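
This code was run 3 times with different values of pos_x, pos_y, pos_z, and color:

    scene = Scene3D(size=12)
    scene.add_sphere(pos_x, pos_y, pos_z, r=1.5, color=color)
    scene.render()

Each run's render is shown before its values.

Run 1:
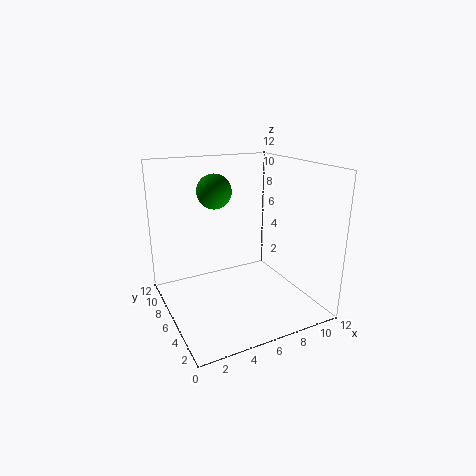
pos_x = 5, pos_y = 8.5, pos_z = 9.5, color = 'green'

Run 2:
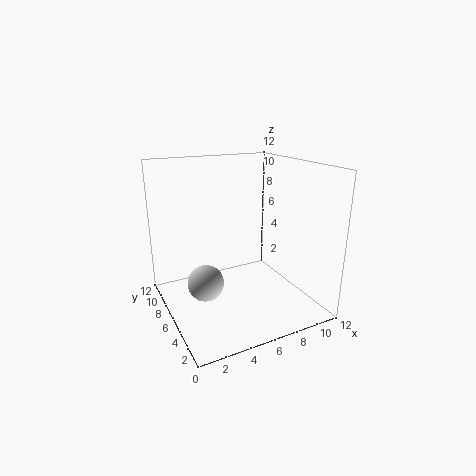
pos_x = 3, pos_y = 6, pos_z = 2.5, color = 'lightgray'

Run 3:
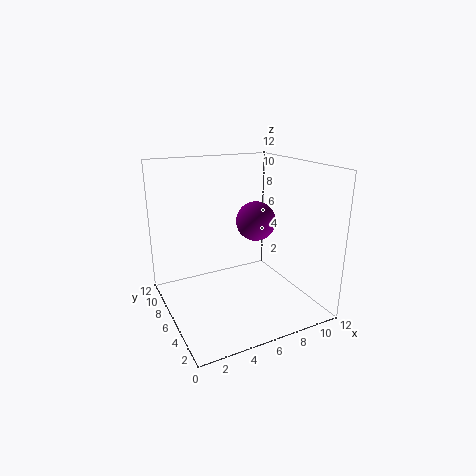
pos_x = 6.5, pos_y = 4, pos_z = 8, color = 'purple'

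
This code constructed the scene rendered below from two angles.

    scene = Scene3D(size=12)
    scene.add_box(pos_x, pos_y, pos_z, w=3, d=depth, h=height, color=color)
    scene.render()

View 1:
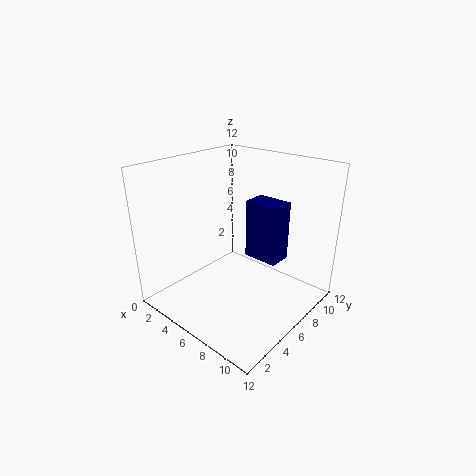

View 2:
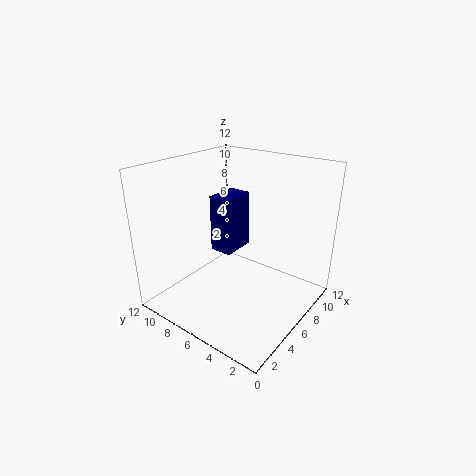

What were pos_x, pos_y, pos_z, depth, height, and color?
pos_x = 6
pos_y = 7
pos_z = 4
depth = 2
height = 5
color = 'navy'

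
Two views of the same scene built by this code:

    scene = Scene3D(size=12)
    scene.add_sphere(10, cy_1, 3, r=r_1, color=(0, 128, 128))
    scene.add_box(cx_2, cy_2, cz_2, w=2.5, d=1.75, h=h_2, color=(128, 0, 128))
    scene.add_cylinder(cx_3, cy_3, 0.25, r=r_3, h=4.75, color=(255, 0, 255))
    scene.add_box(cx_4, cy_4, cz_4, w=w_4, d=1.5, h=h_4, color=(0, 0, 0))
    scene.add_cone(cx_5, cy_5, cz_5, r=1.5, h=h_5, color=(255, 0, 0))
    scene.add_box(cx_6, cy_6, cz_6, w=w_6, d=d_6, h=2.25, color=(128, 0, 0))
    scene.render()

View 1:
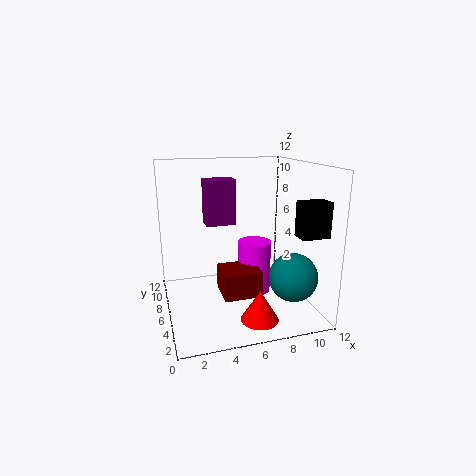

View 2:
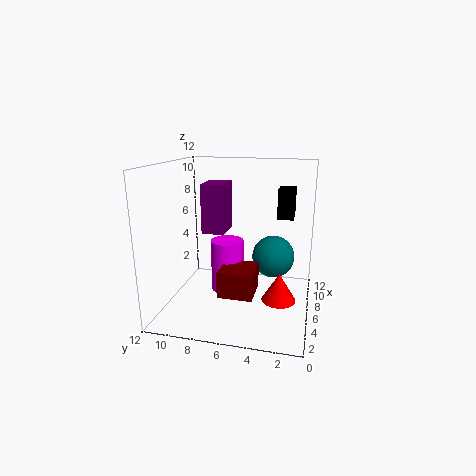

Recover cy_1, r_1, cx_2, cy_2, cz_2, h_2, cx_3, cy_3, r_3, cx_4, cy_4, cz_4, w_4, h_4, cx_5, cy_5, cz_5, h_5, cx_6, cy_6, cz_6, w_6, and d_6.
cy_1 = 3.5, r_1 = 2, cx_2 = 3.5, cy_2 = 6.5, cz_2 = 7, h_2 = 3.75, cx_3 = 8, cy_3 = 7.5, r_3 = 1.5, cx_4 = 9.75, cy_4 = 1.75, cz_4 = 6.75, w_4 = 2.25, h_4 = 2.75, cx_5 = 6.75, cy_5 = 2.5, cz_5 = 0.25, h_5 = 2.5, cx_6 = 4.5, cy_6 = 4.5, cz_6 = 1, w_6 = 3.25, d_6 = 3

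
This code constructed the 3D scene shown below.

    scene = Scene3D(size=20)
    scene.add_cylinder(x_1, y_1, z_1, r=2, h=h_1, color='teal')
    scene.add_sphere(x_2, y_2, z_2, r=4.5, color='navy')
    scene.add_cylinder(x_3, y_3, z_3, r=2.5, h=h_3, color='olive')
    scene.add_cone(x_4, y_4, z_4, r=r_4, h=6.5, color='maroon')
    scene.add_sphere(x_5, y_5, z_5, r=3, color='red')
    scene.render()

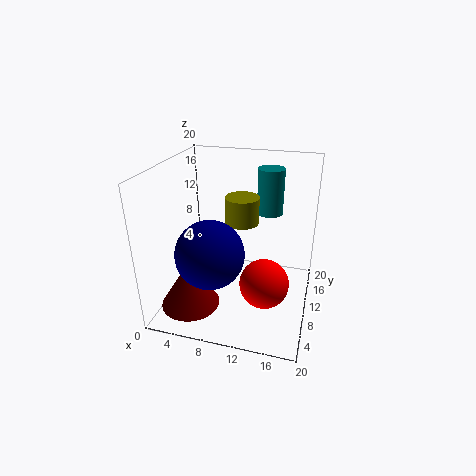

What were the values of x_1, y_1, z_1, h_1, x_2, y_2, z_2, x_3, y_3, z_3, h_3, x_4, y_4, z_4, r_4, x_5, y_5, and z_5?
x_1 = 13, y_1 = 17.5, z_1 = 11, h_1 = 7, x_2 = 7.5, y_2 = 5.5, z_2 = 9.5, x_3 = 9.5, y_3 = 14, z_3 = 10.5, h_3 = 4, x_4 = 4.5, y_4 = 5, z_4 = 1.5, r_4 = 4, x_5 = 15, y_5 = 4, z_5 = 7.5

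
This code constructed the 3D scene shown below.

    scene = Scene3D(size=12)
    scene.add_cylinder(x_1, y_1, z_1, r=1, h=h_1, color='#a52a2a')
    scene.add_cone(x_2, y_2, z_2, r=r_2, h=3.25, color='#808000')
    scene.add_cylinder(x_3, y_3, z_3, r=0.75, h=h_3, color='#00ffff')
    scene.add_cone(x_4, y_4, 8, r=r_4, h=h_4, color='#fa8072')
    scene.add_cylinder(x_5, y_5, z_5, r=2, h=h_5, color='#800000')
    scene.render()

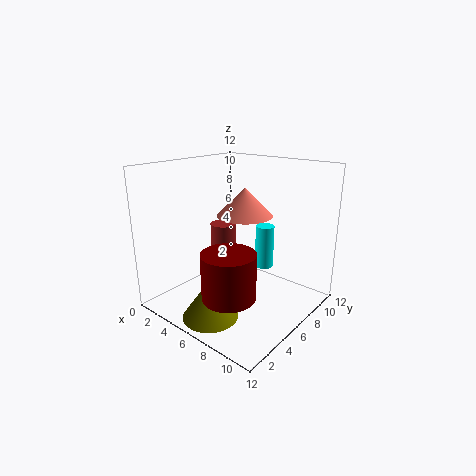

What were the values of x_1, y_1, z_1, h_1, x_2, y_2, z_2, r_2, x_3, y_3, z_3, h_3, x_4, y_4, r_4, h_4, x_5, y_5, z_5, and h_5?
x_1 = 6
y_1 = 4.25
z_1 = 4.75
h_1 = 3
x_2 = 6
y_2 = 2.5
z_2 = 0.25
r_2 = 2.25
x_3 = 8
y_3 = 7
z_3 = 3.75
h_3 = 3.5
x_4 = 6.5
y_4 = 6.25
r_4 = 2.25
h_4 = 2.25
x_5 = 8.25
y_5 = 2.25
z_5 = 3
h_5 = 3.5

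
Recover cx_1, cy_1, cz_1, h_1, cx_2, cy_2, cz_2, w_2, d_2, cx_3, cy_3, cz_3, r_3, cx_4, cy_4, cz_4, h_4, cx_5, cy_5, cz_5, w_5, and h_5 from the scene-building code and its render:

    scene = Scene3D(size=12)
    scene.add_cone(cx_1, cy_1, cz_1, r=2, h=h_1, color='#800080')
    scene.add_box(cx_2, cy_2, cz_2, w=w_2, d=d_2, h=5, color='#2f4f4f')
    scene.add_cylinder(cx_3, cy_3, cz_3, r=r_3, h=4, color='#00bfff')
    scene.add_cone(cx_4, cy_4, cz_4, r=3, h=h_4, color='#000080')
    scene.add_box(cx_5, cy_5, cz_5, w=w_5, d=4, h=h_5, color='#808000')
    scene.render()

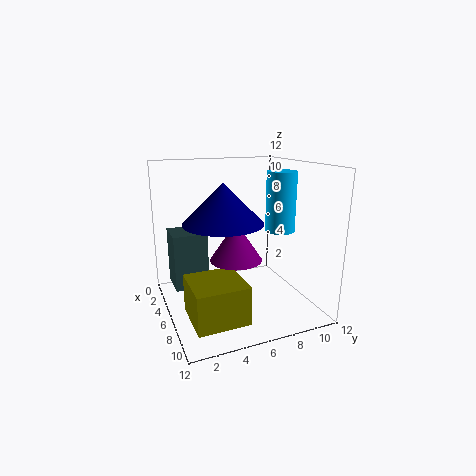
cx_1 = 8; cy_1 = 5; cz_1 = 5; h_1 = 3; cx_2 = 1; cy_2 = 1; cz_2 = 1; w_2 = 3; d_2 = 3; cx_3 = 11; cy_3 = 7; cz_3 = 8; r_3 = 1; cx_4 = 8; cy_4 = 4; cz_4 = 8; h_4 = 3; cx_5 = 7; cy_5 = 1; cz_5 = 1; w_5 = 4; h_5 = 3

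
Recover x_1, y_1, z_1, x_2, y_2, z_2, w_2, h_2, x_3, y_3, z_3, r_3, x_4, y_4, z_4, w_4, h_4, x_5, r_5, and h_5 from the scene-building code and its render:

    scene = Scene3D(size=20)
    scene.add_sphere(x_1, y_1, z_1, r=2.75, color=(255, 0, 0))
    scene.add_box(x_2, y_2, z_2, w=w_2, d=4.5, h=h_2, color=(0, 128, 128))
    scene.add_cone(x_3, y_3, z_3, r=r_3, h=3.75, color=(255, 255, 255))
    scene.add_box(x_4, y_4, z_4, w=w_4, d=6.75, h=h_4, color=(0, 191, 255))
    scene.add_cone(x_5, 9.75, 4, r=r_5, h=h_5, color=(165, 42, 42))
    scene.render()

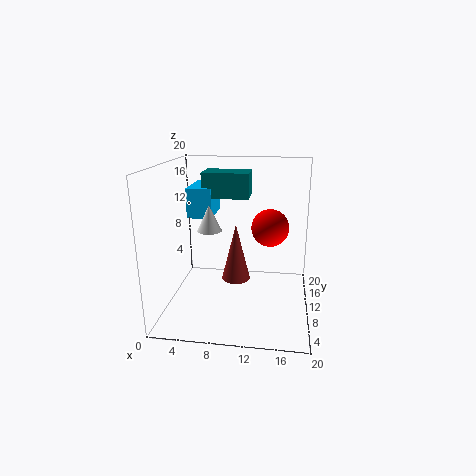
x_1 = 14.25; y_1 = 13.5; z_1 = 10.5; x_2 = 4; y_2 = 13.75; z_2 = 14.5; w_2 = 7; h_2 = 3.75; x_3 = 5.75; y_3 = 11; z_3 = 10.5; r_3 = 1.75; x_4 = 1.75; y_4 = 13.25; z_4 = 11.5; w_4 = 3.75; h_4 = 4.5; x_5 = 9.75; r_5 = 2; h_5 = 8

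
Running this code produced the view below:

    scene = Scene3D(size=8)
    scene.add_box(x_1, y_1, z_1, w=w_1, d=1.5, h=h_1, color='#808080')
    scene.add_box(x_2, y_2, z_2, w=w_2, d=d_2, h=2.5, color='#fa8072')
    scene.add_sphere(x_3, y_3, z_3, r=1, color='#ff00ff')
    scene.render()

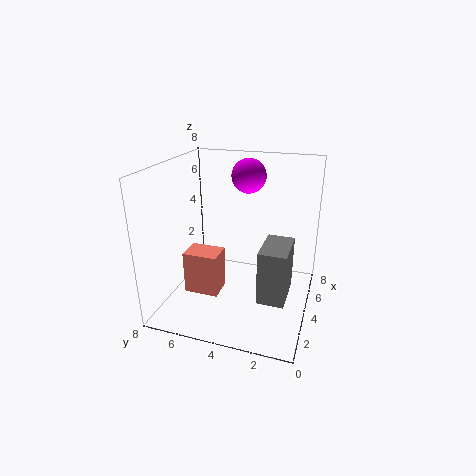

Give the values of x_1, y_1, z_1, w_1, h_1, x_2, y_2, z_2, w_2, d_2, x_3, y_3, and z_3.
x_1 = 2.5; y_1 = 1; z_1 = 1; w_1 = 2.5; h_1 = 3; x_2 = 3; y_2 = 5; z_2 = 0.5; w_2 = 1.5; d_2 = 2; x_3 = 6; y_3 = 4; z_3 = 7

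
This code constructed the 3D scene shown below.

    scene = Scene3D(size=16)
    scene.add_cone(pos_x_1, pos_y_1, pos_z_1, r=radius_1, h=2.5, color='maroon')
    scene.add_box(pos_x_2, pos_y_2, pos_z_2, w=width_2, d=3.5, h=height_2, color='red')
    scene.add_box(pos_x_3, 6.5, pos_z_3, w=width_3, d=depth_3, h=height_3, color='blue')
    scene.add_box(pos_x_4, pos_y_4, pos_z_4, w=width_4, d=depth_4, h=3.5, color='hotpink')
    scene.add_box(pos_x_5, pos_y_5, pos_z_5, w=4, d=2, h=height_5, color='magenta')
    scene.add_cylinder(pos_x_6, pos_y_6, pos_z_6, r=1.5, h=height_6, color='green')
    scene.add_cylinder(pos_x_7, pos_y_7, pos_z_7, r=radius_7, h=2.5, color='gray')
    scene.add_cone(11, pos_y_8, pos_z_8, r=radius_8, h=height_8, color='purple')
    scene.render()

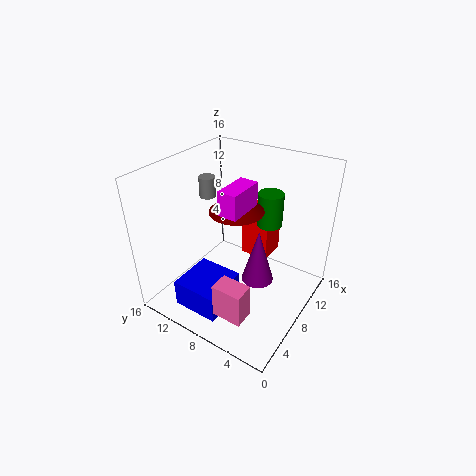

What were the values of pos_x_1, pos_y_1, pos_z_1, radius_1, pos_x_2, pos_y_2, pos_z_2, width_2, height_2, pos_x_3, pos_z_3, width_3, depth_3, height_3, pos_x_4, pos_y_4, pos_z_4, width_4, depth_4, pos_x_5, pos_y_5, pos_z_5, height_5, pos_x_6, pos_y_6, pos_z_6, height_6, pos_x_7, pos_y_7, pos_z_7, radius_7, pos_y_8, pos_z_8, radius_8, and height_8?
pos_x_1 = 8.5, pos_y_1 = 8.5, pos_z_1 = 11, radius_1 = 3, pos_x_2 = 12, pos_y_2 = 6.5, pos_z_2 = 3, width_2 = 3.5, height_2 = 6, pos_x_3 = 1, pos_z_3 = 2, width_3 = 5, depth_3 = 5, height_3 = 3, pos_x_4 = 0.5, pos_y_4 = 3, pos_z_4 = 4, width_4 = 2, depth_4 = 3, pos_x_5 = 4.5, pos_y_5 = 6, pos_z_5 = 12.5, height_5 = 2.5, pos_x_6 = 12.5, pos_y_6 = 6.5, pos_z_6 = 8, height_6 = 4, pos_x_7 = 10.5, pos_y_7 = 14, pos_z_7 = 10.5, radius_7 = 1, pos_y_8 = 7, pos_z_8 = 0.5, radius_8 = 2, height_8 = 7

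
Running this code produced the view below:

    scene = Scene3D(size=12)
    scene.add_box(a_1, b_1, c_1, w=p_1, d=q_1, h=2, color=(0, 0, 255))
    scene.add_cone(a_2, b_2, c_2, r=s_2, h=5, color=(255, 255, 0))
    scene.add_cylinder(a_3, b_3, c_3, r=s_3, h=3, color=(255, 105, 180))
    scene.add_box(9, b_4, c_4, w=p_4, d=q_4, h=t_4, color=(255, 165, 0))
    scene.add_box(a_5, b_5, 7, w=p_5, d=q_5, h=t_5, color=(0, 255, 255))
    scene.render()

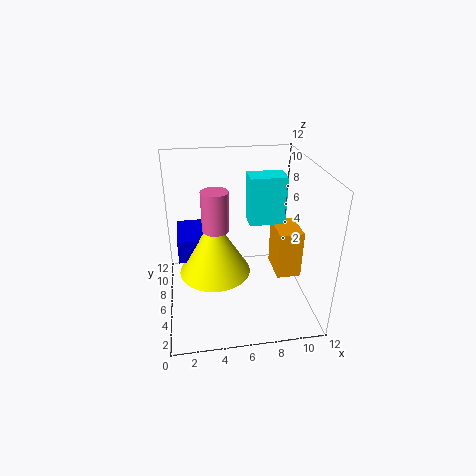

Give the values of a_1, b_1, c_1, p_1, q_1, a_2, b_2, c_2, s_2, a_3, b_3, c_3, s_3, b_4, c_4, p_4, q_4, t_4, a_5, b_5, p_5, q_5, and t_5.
a_1 = 1; b_1 = 6; c_1 = 4; p_1 = 3; q_1 = 4; a_2 = 4; b_2 = 6; c_2 = 3; s_2 = 3; a_3 = 4; b_3 = 4; c_3 = 8; s_3 = 1; b_4 = 4; c_4 = 3; p_4 = 2; q_4 = 3; t_4 = 4; a_5 = 7; b_5 = 6; p_5 = 3; q_5 = 2; t_5 = 4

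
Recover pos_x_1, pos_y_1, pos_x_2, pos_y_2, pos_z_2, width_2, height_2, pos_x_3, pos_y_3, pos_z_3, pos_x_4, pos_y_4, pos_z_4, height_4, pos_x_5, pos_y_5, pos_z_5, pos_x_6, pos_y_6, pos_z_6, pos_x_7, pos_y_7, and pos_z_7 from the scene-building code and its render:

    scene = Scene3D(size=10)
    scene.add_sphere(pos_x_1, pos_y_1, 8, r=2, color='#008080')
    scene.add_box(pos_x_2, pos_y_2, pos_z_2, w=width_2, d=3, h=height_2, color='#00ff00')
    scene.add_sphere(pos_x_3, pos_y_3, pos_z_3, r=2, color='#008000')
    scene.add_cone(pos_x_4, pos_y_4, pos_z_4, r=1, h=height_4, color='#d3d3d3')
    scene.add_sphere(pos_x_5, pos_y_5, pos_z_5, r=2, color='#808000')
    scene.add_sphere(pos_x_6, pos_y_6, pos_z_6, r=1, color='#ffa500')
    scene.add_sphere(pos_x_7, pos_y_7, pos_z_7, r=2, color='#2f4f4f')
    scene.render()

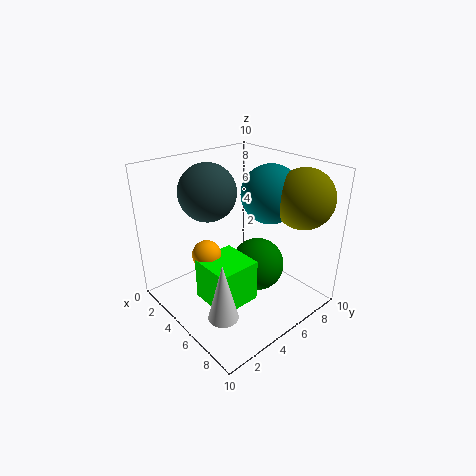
pos_x_1 = 6
pos_y_1 = 7
pos_x_2 = 4
pos_y_2 = 2
pos_z_2 = 1
width_2 = 3
height_2 = 3
pos_x_3 = 5
pos_y_3 = 7
pos_z_3 = 2
pos_x_4 = 7
pos_y_4 = 2
pos_z_4 = 1
height_4 = 4
pos_x_5 = 8
pos_y_5 = 8
pos_z_5 = 8
pos_x_6 = 4
pos_y_6 = 3
pos_z_6 = 4
pos_x_7 = 3
pos_y_7 = 4
pos_z_7 = 8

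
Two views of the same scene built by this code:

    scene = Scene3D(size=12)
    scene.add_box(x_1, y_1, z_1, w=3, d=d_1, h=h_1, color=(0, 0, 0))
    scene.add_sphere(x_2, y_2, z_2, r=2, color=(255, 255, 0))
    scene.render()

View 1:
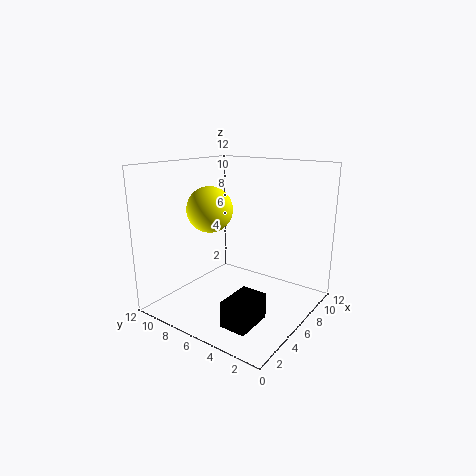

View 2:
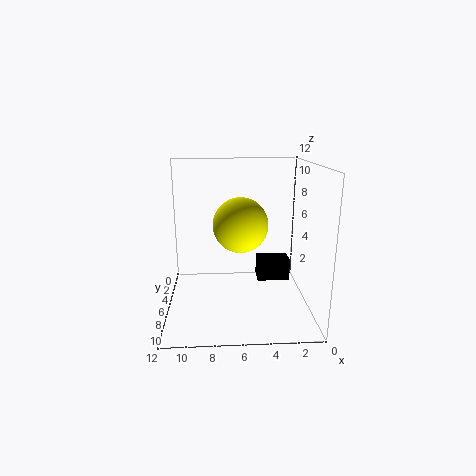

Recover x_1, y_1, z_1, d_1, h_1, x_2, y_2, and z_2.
x_1 = 1
y_1 = 2
z_1 = 1
d_1 = 2
h_1 = 2
x_2 = 6
y_2 = 9
z_2 = 8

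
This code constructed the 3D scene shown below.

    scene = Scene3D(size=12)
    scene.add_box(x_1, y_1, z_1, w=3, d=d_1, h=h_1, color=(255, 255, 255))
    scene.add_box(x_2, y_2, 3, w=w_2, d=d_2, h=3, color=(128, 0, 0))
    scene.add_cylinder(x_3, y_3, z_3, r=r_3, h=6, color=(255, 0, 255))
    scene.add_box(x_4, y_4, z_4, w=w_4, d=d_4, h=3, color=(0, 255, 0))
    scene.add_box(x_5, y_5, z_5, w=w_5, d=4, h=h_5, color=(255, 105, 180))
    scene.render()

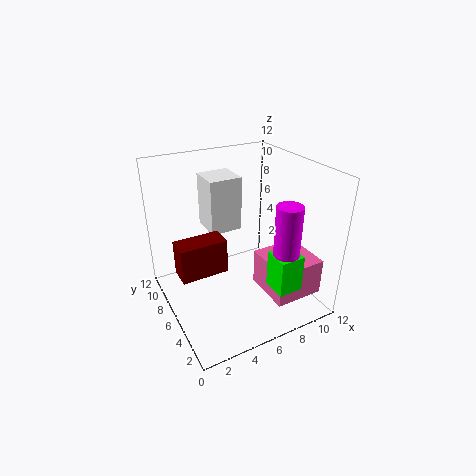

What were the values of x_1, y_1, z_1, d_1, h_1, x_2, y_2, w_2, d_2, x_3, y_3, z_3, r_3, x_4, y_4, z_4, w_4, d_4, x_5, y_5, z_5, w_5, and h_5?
x_1 = 5, y_1 = 9, z_1 = 5, d_1 = 3, h_1 = 5, x_2 = 1, y_2 = 6, w_2 = 4, d_2 = 2, x_3 = 8, y_3 = 2, z_3 = 4, r_3 = 1, x_4 = 7, y_4 = 1, z_4 = 3, w_4 = 2, d_4 = 2, x_5 = 7, y_5 = 1, z_5 = 2, w_5 = 4, h_5 = 3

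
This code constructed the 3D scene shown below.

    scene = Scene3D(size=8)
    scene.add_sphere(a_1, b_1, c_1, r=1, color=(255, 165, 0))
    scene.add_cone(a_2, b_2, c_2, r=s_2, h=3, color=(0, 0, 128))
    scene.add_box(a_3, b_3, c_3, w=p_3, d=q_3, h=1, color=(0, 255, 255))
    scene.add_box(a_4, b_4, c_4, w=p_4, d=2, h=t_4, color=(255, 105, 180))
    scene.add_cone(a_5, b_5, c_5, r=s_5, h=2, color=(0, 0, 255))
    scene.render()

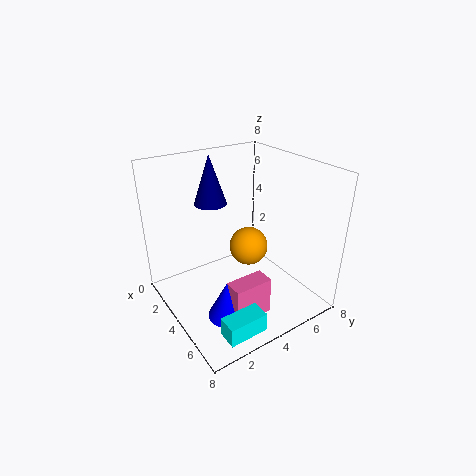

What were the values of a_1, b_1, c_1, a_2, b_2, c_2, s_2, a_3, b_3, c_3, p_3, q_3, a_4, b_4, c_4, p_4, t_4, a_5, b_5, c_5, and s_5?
a_1 = 5; b_1 = 4; c_1 = 4; a_2 = 1; b_2 = 4; c_2 = 5; s_2 = 1; a_3 = 7; b_3 = 1; c_3 = 1; p_3 = 1; q_3 = 2; a_4 = 6; b_4 = 2; c_4 = 1; p_4 = 1; t_4 = 2; a_5 = 6; b_5 = 2; c_5 = 1; s_5 = 1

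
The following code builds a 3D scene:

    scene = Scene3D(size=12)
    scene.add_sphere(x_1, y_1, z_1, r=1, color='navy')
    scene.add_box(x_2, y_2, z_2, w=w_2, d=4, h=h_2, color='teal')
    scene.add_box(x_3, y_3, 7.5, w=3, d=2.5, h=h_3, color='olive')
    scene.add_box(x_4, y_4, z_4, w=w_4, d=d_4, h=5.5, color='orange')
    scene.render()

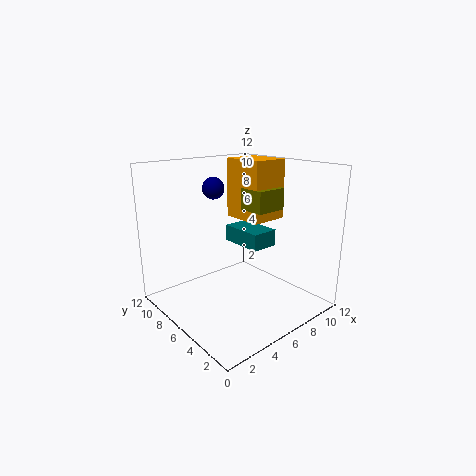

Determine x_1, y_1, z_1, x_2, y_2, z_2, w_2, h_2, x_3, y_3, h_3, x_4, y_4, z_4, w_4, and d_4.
x_1 = 6.5, y_1 = 10, z_1 = 9.5, x_2 = 7.5, y_2 = 5.5, z_2 = 4.5, w_2 = 2.5, h_2 = 1.5, x_3 = 8.5, y_3 = 6, h_3 = 2, x_4 = 8.5, y_4 = 6.5, z_4 = 6.5, w_4 = 3.5, d_4 = 4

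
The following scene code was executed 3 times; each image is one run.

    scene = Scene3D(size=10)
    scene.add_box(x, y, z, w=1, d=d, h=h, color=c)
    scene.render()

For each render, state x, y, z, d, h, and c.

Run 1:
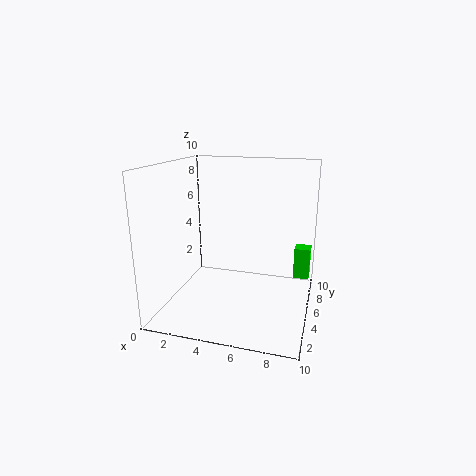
x = 9
y = 4
z = 3
d = 1
h = 2
c = 'lime'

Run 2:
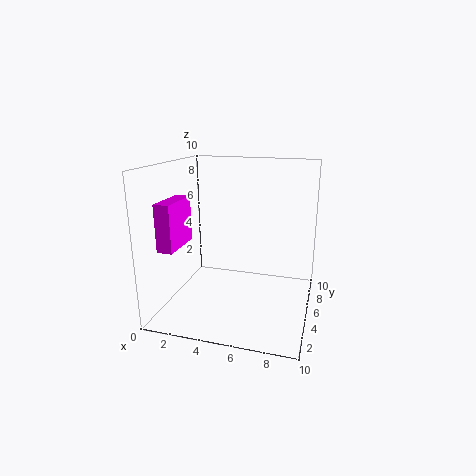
x = 1
y = 1
z = 5
d = 3
h = 3
c = 'magenta'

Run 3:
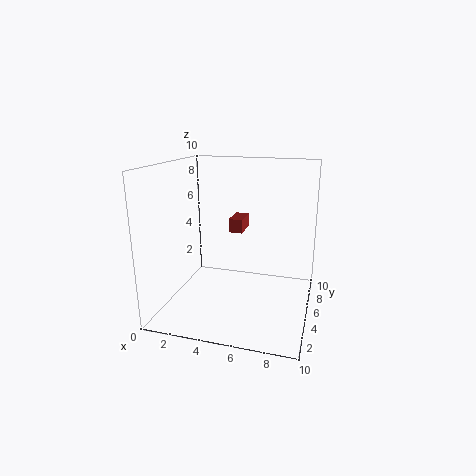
x = 4
y = 6
z = 5
d = 2
h = 1
c = 'brown'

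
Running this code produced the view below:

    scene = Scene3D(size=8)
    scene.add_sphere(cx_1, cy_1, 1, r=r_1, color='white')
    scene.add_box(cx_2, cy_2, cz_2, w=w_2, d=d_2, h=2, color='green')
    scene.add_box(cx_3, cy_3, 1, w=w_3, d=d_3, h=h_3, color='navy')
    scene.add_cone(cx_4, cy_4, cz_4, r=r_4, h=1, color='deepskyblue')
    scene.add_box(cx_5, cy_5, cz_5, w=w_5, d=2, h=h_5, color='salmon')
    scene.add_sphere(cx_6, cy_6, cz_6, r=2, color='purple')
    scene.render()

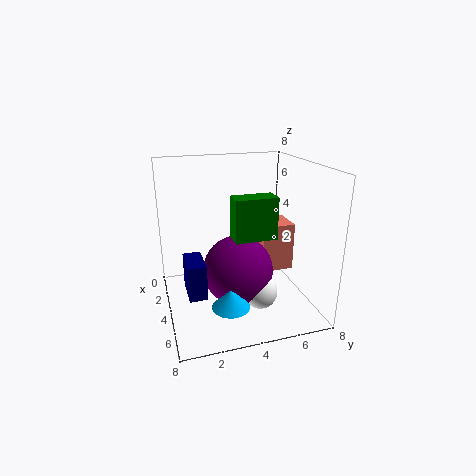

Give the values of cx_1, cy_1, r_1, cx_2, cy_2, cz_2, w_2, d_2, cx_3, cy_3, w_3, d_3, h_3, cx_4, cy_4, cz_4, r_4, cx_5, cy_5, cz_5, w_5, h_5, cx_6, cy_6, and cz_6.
cx_1 = 5
cy_1 = 5
r_1 = 1
cx_2 = 6
cy_2 = 3
cz_2 = 5
w_2 = 1
d_2 = 2
cx_3 = 3
cy_3 = 1
w_3 = 2
d_3 = 1
h_3 = 2
cx_4 = 6
cy_4 = 3
cz_4 = 1
r_4 = 1
cx_5 = 1
cy_5 = 6
cz_5 = 1
w_5 = 2
h_5 = 3
cx_6 = 4
cy_6 = 4
cz_6 = 2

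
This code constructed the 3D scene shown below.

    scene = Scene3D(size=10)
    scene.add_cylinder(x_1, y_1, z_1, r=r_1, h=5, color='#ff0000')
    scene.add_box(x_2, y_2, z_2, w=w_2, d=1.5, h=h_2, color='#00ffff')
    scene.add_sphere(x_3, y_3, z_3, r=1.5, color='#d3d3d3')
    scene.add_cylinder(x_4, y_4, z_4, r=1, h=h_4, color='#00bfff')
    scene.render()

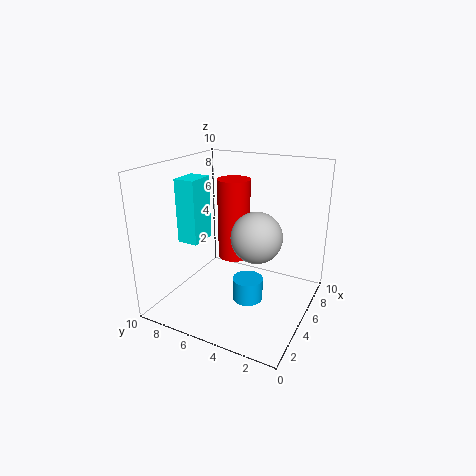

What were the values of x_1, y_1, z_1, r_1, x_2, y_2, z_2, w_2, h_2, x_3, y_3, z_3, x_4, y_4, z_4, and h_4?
x_1 = 3.5, y_1 = 4.5, z_1 = 4.5, r_1 = 1, x_2 = 3.5, y_2 = 7.5, z_2 = 4.5, w_2 = 2, h_2 = 4.5, x_3 = 2.5, y_3 = 2.5, z_3 = 6.5, x_4 = 3.5, y_4 = 3.5, z_4 = 1.5, h_4 = 1.5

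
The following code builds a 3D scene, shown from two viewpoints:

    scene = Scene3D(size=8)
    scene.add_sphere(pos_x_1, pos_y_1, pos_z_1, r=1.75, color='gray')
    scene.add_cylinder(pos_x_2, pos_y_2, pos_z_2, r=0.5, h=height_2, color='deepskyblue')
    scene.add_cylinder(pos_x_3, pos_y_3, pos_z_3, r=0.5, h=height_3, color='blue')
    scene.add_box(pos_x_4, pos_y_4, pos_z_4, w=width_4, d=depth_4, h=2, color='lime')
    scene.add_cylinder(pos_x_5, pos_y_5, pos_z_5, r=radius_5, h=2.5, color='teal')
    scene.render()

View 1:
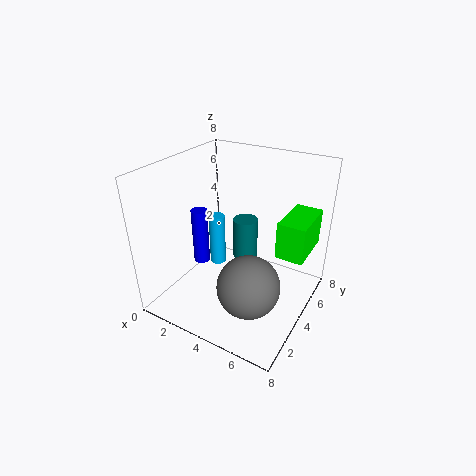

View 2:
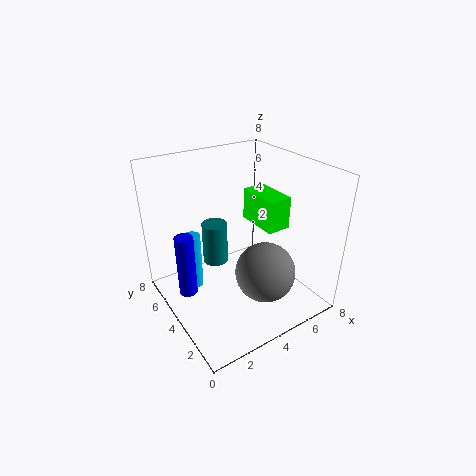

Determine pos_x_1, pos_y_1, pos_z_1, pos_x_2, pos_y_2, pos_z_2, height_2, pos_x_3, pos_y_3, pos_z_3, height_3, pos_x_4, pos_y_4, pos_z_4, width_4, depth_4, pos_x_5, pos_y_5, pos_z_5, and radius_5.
pos_x_1 = 5.25; pos_y_1 = 3; pos_z_1 = 1.75; pos_x_2 = 1.75; pos_y_2 = 5.25; pos_z_2 = 1; height_2 = 3.25; pos_x_3 = 1; pos_y_3 = 4.5; pos_z_3 = 1.25; height_3 = 3.5; pos_x_4 = 6.25; pos_y_4 = 4; pos_z_4 = 3.5; width_4 = 1.5; depth_4 = 2.75; pos_x_5 = 3.5; pos_y_5 = 5.75; pos_z_5 = 1.75; radius_5 = 0.75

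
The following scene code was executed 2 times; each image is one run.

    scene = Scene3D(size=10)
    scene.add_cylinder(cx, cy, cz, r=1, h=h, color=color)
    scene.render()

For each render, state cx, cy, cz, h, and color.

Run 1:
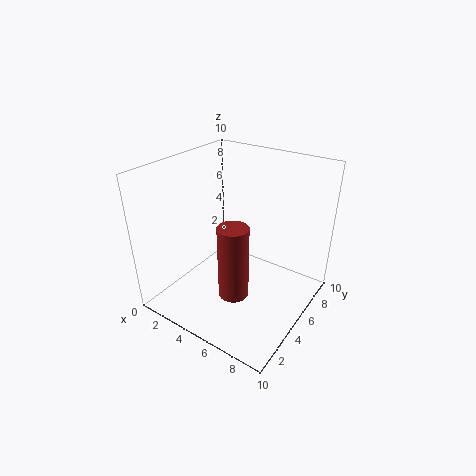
cx = 6, cy = 3, cz = 2, h = 5, color = 'brown'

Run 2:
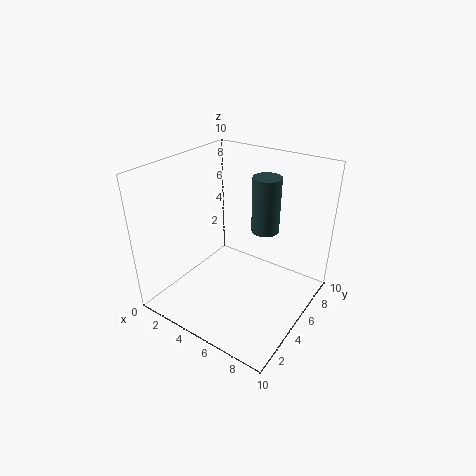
cx = 6, cy = 7, cz = 5, h = 4, color = 'darkslategray'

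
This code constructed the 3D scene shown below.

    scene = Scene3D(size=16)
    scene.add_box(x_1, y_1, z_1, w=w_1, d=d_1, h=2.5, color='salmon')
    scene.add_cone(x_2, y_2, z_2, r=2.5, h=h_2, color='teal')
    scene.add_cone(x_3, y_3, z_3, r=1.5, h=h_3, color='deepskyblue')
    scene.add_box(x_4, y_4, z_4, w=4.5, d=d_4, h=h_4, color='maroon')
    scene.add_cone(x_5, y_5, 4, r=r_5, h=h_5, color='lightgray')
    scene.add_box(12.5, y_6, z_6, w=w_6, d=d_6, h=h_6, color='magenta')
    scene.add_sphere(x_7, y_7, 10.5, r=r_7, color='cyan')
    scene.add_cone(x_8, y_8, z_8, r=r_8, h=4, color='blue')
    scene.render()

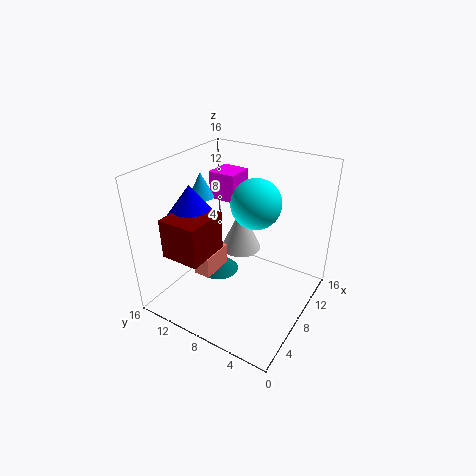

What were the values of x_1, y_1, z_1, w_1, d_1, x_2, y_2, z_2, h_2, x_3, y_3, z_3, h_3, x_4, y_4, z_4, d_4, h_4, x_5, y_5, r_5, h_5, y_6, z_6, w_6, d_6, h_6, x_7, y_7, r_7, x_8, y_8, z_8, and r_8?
x_1 = 5.5
y_1 = 10.5
z_1 = 3
w_1 = 4
d_1 = 2
x_2 = 10.5
y_2 = 12.5
z_2 = 0.5
h_2 = 2.5
x_3 = 9.5
y_3 = 14
z_3 = 11
h_3 = 3
x_4 = 0.5
y_4 = 8
z_4 = 8.5
d_4 = 4
h_4 = 4
x_5 = 12
y_5 = 10
r_5 = 2.5
h_5 = 5.5
y_6 = 11.5
z_6 = 9.5
w_6 = 3.5
d_6 = 3.5
h_6 = 3.5
x_7 = 12
y_7 = 8
r_7 = 3
x_8 = 4
y_8 = 11
z_8 = 11
r_8 = 3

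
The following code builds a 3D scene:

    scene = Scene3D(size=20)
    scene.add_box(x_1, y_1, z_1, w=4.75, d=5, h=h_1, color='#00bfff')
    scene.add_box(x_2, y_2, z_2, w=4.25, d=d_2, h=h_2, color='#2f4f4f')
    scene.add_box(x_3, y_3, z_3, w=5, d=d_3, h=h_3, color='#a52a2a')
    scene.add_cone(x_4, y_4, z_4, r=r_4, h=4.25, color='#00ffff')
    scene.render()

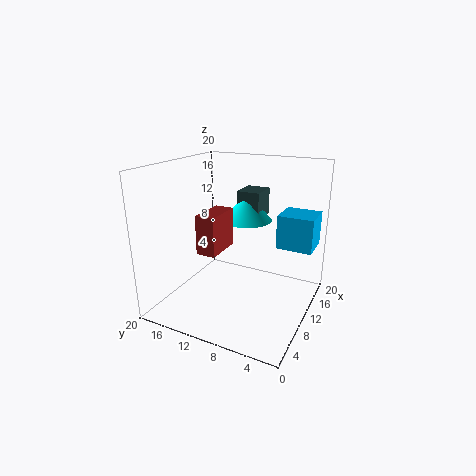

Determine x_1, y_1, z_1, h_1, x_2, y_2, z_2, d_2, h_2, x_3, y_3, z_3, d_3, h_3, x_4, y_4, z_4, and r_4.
x_1 = 12.25
y_1 = 0.25
z_1 = 8.5
h_1 = 4.75
x_2 = 14
y_2 = 8.75
z_2 = 11.5
d_2 = 3.5
h_2 = 4
x_3 = 3.5
y_3 = 10
z_3 = 9.75
d_3 = 2.5
h_3 = 5
x_4 = 15
y_4 = 11
z_4 = 11
r_4 = 3.75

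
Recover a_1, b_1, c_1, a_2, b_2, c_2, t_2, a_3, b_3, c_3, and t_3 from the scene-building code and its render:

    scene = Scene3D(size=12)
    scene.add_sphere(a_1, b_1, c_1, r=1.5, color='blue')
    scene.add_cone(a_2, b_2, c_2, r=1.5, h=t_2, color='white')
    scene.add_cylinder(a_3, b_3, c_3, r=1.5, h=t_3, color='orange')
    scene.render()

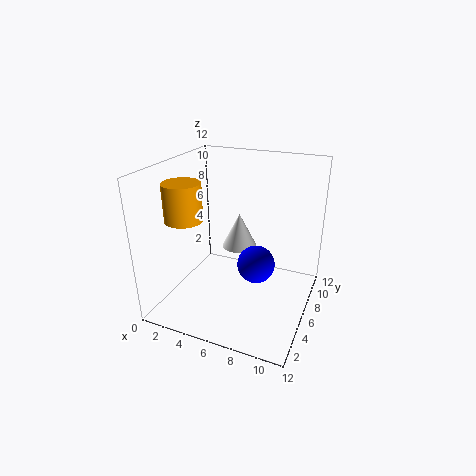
a_1 = 8, b_1 = 5, c_1 = 4.5, a_2 = 5.5, b_2 = 7.5, c_2 = 4.5, t_2 = 3, a_3 = 2.5, b_3 = 3.5, c_3 = 8, t_3 = 3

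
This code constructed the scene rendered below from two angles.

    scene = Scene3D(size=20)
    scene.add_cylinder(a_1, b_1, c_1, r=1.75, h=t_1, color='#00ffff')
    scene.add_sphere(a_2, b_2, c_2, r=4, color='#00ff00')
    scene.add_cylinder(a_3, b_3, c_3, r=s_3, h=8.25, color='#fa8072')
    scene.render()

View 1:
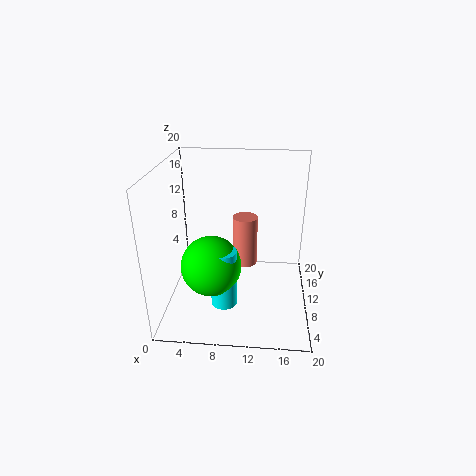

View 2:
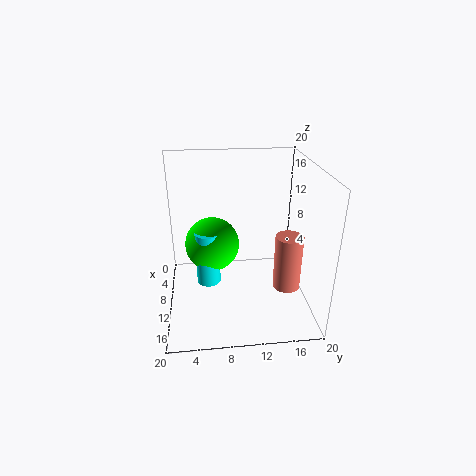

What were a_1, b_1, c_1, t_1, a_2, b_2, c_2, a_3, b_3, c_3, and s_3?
a_1 = 8.5, b_1 = 5.75, c_1 = 2.25, t_1 = 8, a_2 = 6.75, b_2 = 6.5, c_2 = 7.5, a_3 = 10.5, b_3 = 17.25, c_3 = 1.75, s_3 = 2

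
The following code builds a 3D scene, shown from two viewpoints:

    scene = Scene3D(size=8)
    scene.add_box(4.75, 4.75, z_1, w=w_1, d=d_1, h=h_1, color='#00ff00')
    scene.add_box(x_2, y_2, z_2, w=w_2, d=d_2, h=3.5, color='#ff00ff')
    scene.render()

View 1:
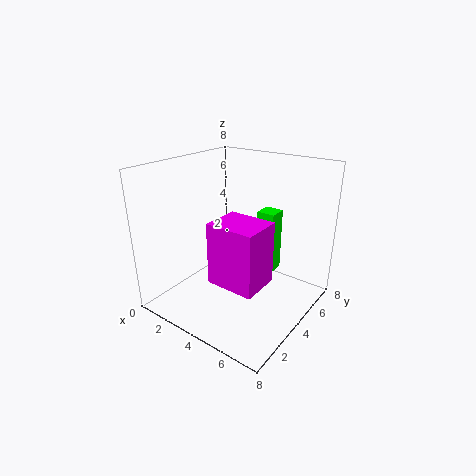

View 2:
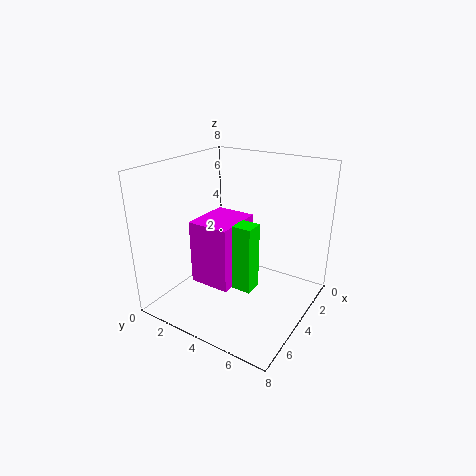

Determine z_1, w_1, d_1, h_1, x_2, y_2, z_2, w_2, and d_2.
z_1 = 2; w_1 = 1; d_1 = 1; h_1 = 3.5; x_2 = 3.25; y_2 = 2.25; z_2 = 1.75; w_2 = 2.75; d_2 = 2.25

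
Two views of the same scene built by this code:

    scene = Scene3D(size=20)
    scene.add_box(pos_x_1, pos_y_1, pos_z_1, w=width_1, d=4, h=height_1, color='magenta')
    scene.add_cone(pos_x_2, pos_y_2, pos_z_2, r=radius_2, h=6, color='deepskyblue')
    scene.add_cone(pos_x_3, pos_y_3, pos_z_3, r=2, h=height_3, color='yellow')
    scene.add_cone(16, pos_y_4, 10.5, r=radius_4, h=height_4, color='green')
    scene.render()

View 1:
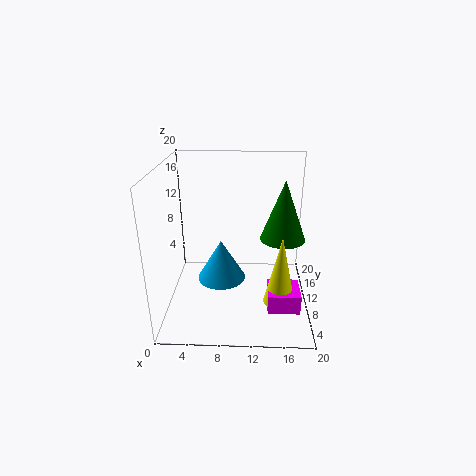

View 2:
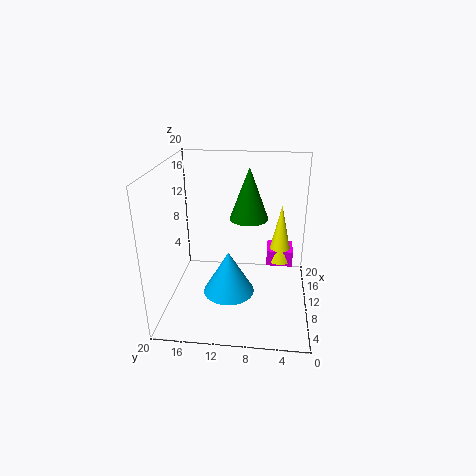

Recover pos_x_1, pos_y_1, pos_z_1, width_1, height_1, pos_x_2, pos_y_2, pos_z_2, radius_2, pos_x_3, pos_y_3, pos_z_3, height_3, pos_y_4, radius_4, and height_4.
pos_x_1 = 14; pos_y_1 = 2; pos_z_1 = 3.5; width_1 = 4; height_1 = 2.5; pos_x_2 = 7.5; pos_y_2 = 11; pos_z_2 = 3; radius_2 = 3.5; pos_x_3 = 15.5; pos_y_3 = 4; pos_z_3 = 4; height_3 = 9; pos_y_4 = 9; radius_4 = 3; height_4 = 8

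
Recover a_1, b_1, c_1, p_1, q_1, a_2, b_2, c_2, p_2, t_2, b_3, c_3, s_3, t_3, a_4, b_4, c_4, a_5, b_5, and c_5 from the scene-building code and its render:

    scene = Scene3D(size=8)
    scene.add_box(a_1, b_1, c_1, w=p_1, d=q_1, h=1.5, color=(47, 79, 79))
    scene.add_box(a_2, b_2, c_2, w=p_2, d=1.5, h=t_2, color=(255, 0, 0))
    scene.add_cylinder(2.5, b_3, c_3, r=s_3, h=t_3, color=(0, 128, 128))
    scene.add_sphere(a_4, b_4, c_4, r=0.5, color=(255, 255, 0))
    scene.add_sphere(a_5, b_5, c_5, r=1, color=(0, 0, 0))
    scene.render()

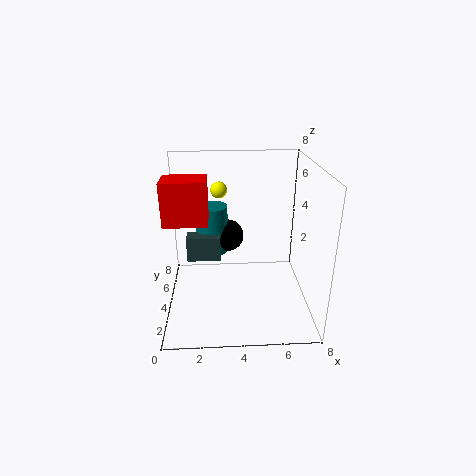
a_1 = 1; b_1 = 5; c_1 = 2; p_1 = 2; q_1 = 1; a_2 = 0.5; b_2 = 1; c_2 = 6; p_2 = 2; t_2 = 2; b_3 = 6.5; c_3 = 2; s_3 = 1; t_3 = 3; a_4 = 3; b_4 = 6.5; c_4 = 6; a_5 = 3.5; b_5 = 6.5; c_5 = 3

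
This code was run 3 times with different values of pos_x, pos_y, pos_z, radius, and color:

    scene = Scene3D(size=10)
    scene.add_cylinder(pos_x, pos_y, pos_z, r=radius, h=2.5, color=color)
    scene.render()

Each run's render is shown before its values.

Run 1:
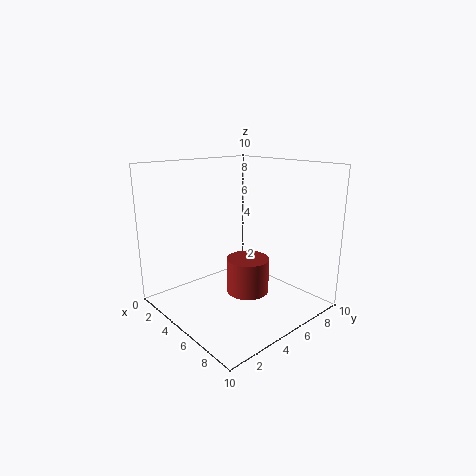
pos_x = 5.5
pos_y = 5.5
pos_z = 1
radius = 1.5
color = 'brown'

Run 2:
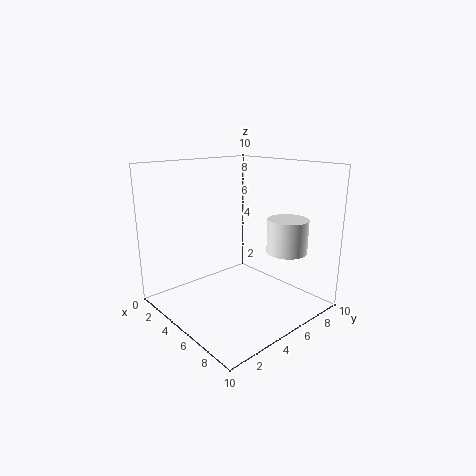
pos_x = 6.5
pos_y = 8.5
pos_z = 3.5
radius = 1.5
color = 'white'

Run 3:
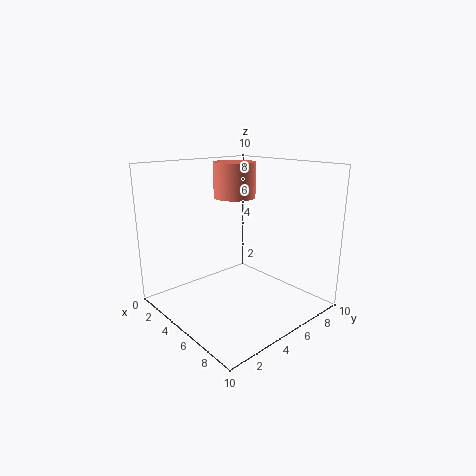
pos_x = 3.5
pos_y = 6
pos_z = 7.5
radius = 1.5
color = 'salmon'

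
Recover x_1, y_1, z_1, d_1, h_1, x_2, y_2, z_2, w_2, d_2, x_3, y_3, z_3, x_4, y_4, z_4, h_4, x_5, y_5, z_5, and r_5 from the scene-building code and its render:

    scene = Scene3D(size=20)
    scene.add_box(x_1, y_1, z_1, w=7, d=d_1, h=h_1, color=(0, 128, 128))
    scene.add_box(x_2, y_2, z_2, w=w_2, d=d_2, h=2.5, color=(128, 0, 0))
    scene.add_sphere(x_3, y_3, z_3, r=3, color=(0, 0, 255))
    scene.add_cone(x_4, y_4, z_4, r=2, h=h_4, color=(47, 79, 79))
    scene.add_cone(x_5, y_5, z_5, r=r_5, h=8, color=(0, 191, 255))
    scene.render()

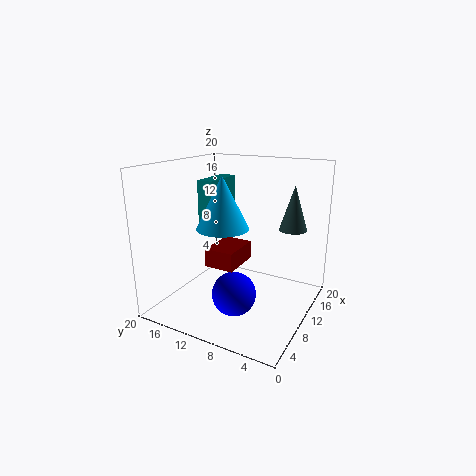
x_1 = 12, y_1 = 15.5, z_1 = 10.5, d_1 = 2.5, h_1 = 6.5, x_2 = 5.5, y_2 = 8.5, z_2 = 7, w_2 = 5.5, d_2 = 4, x_3 = 7, y_3 = 9, z_3 = 3, x_4 = 15.5, y_4 = 4, z_4 = 10.5, h_4 = 6.5, x_5 = 12.5, y_5 = 14, z_5 = 10, r_5 = 4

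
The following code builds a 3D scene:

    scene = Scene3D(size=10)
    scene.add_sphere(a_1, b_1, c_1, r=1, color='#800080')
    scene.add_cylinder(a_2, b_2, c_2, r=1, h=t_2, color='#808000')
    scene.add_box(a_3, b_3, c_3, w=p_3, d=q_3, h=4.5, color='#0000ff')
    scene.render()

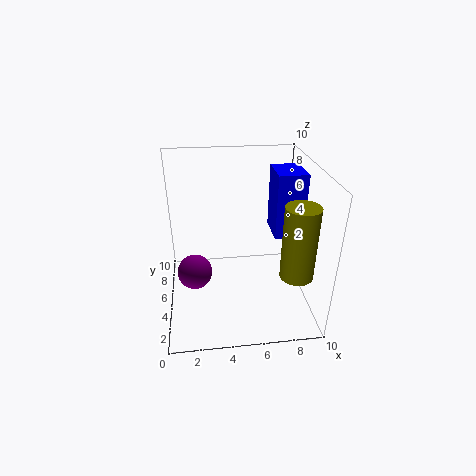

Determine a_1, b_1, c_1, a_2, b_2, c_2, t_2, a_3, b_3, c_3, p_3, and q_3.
a_1 = 2; b_1 = 1.5; c_1 = 5; a_2 = 8; b_2 = 1; c_2 = 4.5; t_2 = 4.5; a_3 = 7.5; b_3 = 4.5; c_3 = 5; p_3 = 2; q_3 = 2.5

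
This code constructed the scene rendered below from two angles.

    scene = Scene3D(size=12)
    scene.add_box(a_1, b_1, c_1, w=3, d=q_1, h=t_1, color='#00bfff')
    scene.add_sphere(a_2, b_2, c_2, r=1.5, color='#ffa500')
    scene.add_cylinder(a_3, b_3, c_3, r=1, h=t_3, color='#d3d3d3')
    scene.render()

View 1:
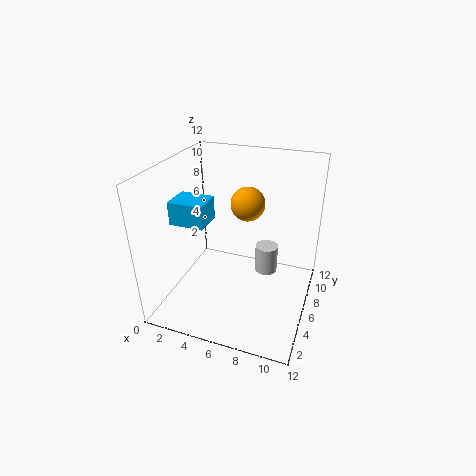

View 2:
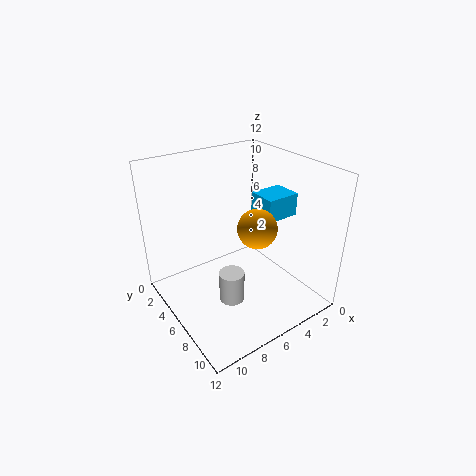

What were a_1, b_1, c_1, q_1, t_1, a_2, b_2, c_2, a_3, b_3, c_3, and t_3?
a_1 = 0.5
b_1 = 4.5
c_1 = 7
q_1 = 2.5
t_1 = 2
a_2 = 6
b_2 = 8.5
c_2 = 8
a_3 = 8
b_3 = 8
c_3 = 2
t_3 = 2.5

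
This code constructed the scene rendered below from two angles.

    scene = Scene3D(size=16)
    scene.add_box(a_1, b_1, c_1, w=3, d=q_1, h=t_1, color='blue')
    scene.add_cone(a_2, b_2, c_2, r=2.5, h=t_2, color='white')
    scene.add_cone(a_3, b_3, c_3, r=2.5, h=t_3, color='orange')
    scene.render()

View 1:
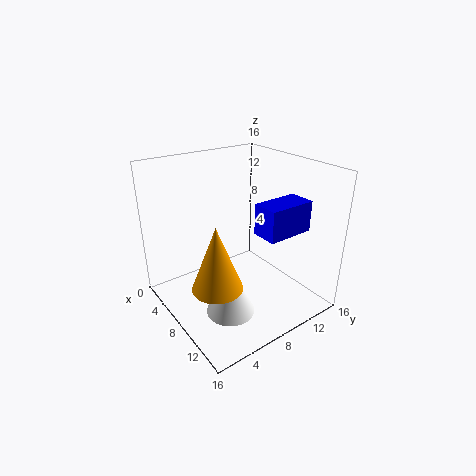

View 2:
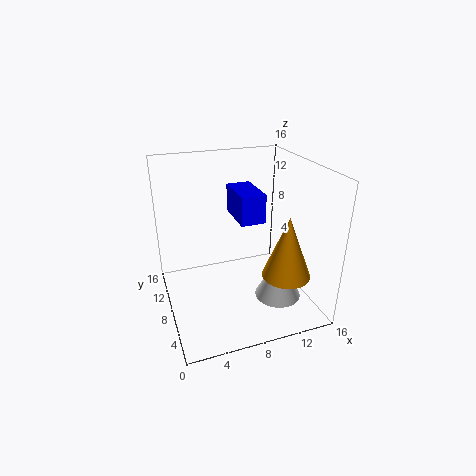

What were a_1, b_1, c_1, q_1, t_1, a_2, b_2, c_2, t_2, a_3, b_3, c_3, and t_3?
a_1 = 9
b_1 = 9.5
c_1 = 8.5
q_1 = 5.5
t_1 = 3.5
a_2 = 11.5
b_2 = 4.5
c_2 = 2
t_2 = 5
a_3 = 11.5
b_3 = 3
c_3 = 5.5
t_3 = 6.5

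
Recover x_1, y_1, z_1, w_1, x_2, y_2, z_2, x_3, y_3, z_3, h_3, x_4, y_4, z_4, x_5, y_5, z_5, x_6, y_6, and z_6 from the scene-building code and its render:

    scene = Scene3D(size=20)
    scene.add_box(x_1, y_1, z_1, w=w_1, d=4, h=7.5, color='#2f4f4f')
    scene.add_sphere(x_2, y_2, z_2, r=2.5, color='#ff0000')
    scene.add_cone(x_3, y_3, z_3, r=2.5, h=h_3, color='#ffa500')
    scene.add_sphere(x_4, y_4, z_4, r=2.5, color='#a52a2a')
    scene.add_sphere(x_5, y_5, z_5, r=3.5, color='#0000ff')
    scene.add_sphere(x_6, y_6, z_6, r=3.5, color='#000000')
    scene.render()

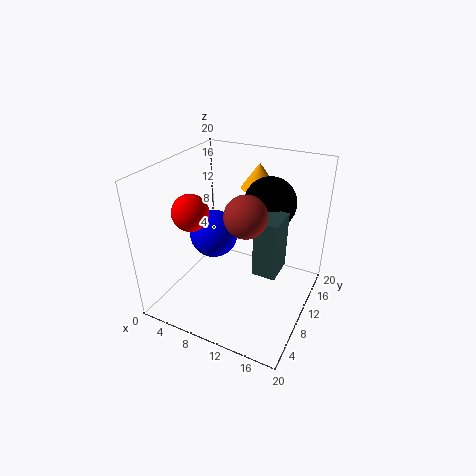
x_1 = 14, y_1 = 6, z_1 = 8, w_1 = 3, x_2 = 4.5, y_2 = 7, z_2 = 14, x_3 = 11, y_3 = 14.5, z_3 = 16, h_3 = 3.5, x_4 = 13.5, y_4 = 5, z_4 = 16.5, x_5 = 5.5, y_5 = 11, z_5 = 9, x_6 = 13.5, y_6 = 12.5, z_6 = 15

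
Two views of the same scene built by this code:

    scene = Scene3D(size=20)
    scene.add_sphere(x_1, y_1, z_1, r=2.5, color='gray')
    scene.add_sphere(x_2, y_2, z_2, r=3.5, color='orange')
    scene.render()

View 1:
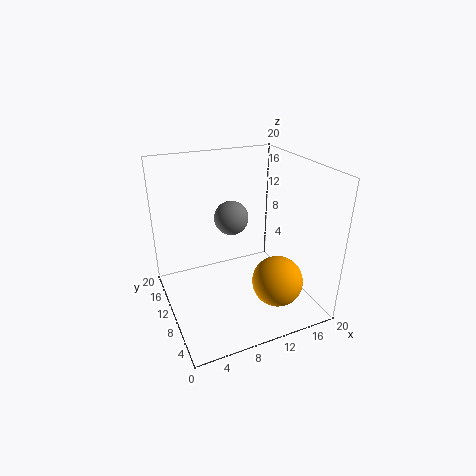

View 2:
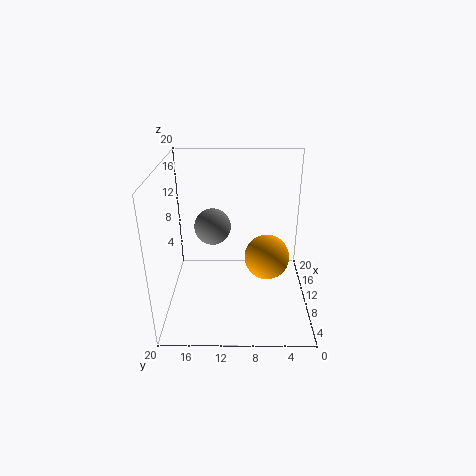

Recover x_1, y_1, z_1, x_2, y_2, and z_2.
x_1 = 10.5
y_1 = 13.5
z_1 = 11.5
x_2 = 14
y_2 = 5.5
z_2 = 4.5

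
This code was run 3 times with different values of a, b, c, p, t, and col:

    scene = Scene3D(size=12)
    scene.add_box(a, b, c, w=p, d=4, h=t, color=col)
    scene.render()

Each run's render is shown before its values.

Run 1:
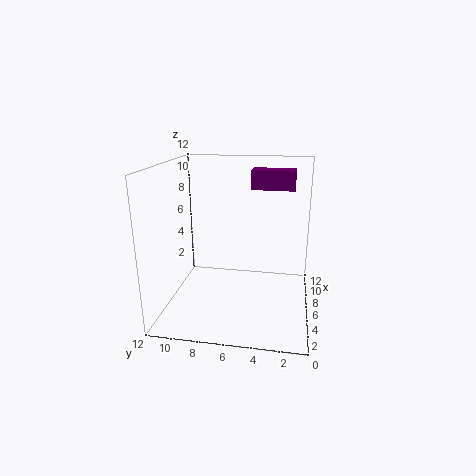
a = 9.75
b = 1.5
c = 9.25
p = 2
t = 1.75
col = 'purple'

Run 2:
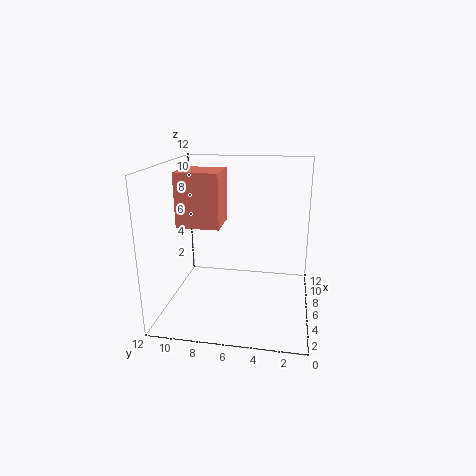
a = 7.5
b = 8
c = 6
p = 3.75
t = 5
col = 'salmon'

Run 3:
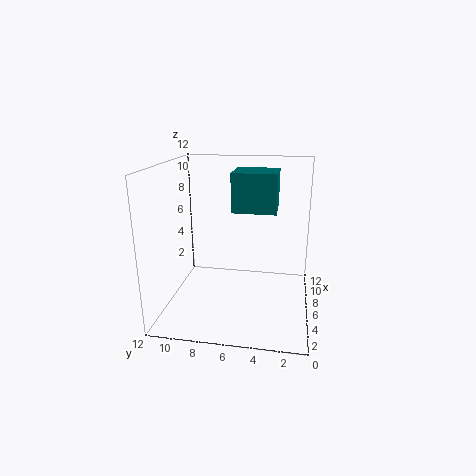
a = 8
b = 3
c = 7.5
p = 3.75
t = 3.5
col = 'teal'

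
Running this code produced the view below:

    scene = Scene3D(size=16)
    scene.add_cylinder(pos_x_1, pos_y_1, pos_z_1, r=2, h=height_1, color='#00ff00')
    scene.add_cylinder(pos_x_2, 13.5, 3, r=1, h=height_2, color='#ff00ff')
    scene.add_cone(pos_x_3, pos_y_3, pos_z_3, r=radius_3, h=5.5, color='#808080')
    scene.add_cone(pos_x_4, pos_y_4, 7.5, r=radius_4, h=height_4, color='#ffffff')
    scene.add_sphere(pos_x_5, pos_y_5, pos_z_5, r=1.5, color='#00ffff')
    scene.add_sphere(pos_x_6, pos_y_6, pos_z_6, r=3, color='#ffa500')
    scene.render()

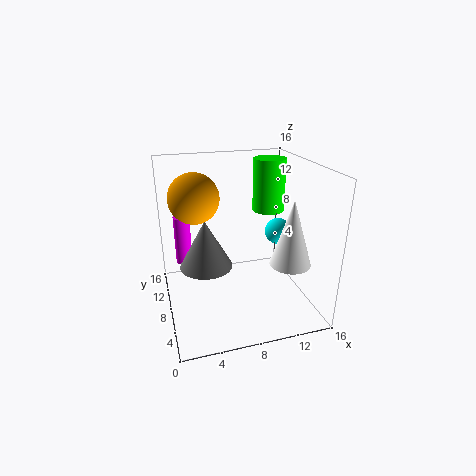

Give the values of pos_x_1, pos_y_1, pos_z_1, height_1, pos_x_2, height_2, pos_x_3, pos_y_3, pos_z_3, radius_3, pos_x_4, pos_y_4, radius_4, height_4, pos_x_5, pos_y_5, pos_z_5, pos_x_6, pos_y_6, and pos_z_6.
pos_x_1 = 13.5
pos_y_1 = 13
pos_z_1 = 9
height_1 = 6.5
pos_x_2 = 2.5
height_2 = 6
pos_x_3 = 4.5
pos_y_3 = 9
pos_z_3 = 4.5
radius_3 = 3
pos_x_4 = 11.5
pos_y_4 = 2
radius_4 = 2
height_4 = 6.5
pos_x_5 = 13
pos_y_5 = 8.5
pos_z_5 = 8
pos_x_6 = 4
pos_y_6 = 12.5
pos_z_6 = 11.5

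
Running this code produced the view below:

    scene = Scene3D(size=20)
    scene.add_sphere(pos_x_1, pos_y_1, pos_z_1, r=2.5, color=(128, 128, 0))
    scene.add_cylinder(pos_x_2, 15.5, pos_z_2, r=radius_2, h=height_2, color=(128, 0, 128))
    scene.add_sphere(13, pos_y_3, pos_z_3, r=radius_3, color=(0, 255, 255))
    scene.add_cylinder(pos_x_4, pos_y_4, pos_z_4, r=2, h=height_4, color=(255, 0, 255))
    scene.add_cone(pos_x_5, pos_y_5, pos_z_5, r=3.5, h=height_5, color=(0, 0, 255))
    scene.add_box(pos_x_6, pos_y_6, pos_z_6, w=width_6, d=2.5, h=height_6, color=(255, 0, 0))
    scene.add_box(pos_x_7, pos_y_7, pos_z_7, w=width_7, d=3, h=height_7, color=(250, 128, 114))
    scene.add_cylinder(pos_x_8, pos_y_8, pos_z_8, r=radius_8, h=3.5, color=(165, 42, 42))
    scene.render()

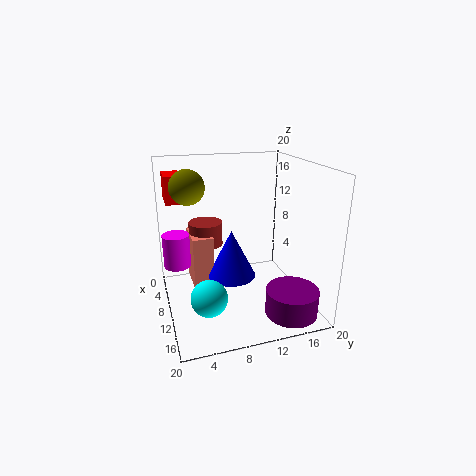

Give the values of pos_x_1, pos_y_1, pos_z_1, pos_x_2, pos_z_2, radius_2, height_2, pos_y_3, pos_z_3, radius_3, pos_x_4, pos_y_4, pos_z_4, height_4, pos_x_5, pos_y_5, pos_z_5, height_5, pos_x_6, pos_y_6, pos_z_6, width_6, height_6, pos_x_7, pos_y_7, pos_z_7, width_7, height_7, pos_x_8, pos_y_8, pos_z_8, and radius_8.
pos_x_1 = 5.5
pos_y_1 = 4
pos_z_1 = 16.5
pos_x_2 = 16.5
pos_z_2 = 1
radius_2 = 3.5
height_2 = 3.5
pos_y_3 = 5
pos_z_3 = 3
radius_3 = 2.5
pos_x_4 = 5
pos_y_4 = 2
pos_z_4 = 4.5
height_4 = 5
pos_x_5 = 8.5
pos_y_5 = 9.5
pos_z_5 = 3.5
height_5 = 7
pos_x_6 = 0.5
pos_y_6 = 1
pos_z_6 = 14
width_6 = 4.5
height_6 = 4
pos_x_7 = 2.5
pos_y_7 = 4
pos_z_7 = 1.5
width_7 = 5.5
height_7 = 8
pos_x_8 = 5
pos_y_8 = 6.5
pos_z_8 = 7.5
radius_8 = 2.5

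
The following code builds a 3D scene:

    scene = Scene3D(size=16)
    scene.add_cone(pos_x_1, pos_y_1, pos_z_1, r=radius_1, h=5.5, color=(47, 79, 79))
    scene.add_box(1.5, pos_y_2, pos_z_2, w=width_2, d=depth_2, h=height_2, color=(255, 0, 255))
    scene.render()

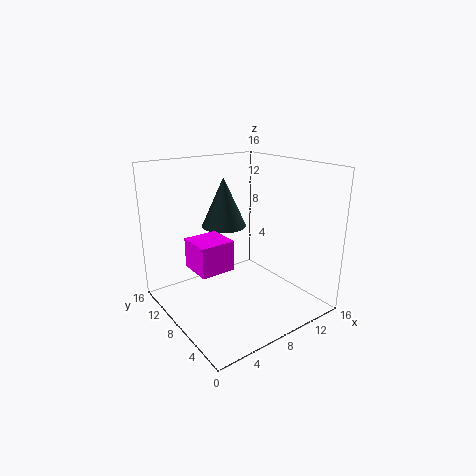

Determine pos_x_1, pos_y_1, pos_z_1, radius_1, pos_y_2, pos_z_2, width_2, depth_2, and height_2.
pos_x_1 = 7.5
pos_y_1 = 10
pos_z_1 = 9
radius_1 = 2.5
pos_y_2 = 4.5
pos_z_2 = 6.5
width_2 = 3.5
depth_2 = 3.5
height_2 = 3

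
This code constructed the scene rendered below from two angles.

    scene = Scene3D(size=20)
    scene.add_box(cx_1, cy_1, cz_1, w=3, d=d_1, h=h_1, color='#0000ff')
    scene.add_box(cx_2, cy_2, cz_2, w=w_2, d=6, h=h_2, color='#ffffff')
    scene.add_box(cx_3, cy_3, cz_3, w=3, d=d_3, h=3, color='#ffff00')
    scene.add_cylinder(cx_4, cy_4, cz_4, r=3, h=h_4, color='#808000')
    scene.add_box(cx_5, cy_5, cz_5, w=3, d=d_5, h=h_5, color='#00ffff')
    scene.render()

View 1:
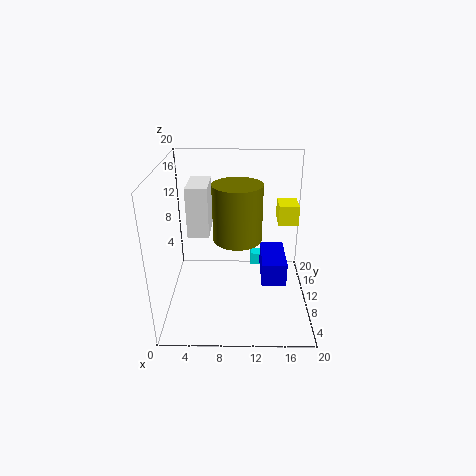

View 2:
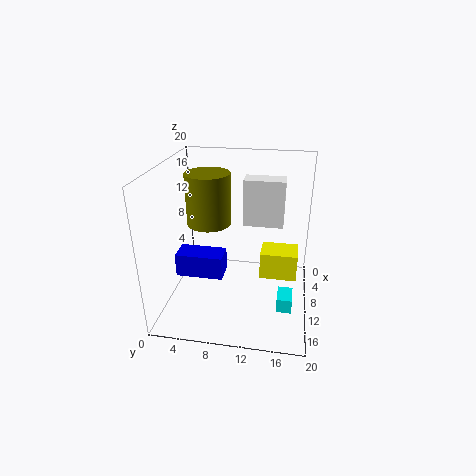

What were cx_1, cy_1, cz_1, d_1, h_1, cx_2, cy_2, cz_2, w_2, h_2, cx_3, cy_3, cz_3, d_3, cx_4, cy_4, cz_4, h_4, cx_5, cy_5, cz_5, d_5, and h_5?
cx_1 = 13; cy_1 = 3; cz_1 = 7; d_1 = 6; h_1 = 3; cx_2 = 3; cy_2 = 10; cz_2 = 10; w_2 = 3; h_2 = 7; cx_3 = 16; cy_3 = 14; cz_3 = 10; d_3 = 4; cx_4 = 10; cy_4 = 6; cz_4 = 12; h_4 = 7; cx_5 = 12; cy_5 = 16; cz_5 = 2; d_5 = 2; h_5 = 2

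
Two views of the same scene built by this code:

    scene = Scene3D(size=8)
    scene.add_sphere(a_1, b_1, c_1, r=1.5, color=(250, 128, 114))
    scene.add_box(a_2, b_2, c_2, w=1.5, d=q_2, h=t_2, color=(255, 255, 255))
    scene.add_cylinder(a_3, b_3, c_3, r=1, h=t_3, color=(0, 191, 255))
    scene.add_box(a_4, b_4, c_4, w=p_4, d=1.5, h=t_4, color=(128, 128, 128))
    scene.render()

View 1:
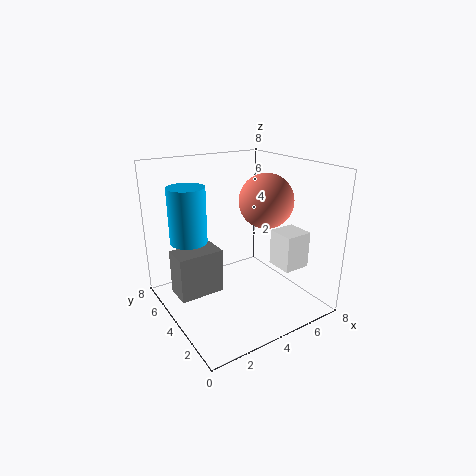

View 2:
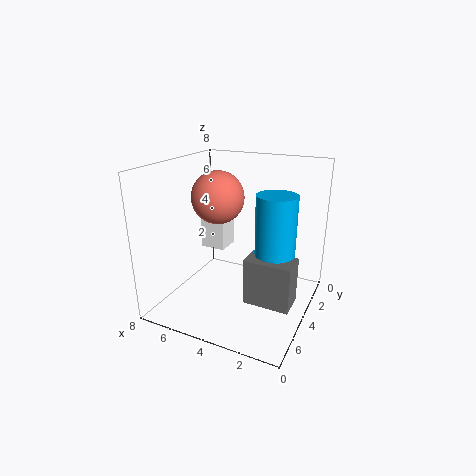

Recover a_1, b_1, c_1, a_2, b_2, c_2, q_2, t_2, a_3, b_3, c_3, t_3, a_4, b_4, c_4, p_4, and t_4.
a_1 = 5.5
b_1 = 3.5
c_1 = 6
a_2 = 5.5
b_2 = 1.5
c_2 = 2.5
q_2 = 1.5
t_2 = 2
a_3 = 1.5
b_3 = 5
c_3 = 4
t_3 = 3
a_4 = 0.5
b_4 = 4
c_4 = 1
p_4 = 2.5
t_4 = 2.5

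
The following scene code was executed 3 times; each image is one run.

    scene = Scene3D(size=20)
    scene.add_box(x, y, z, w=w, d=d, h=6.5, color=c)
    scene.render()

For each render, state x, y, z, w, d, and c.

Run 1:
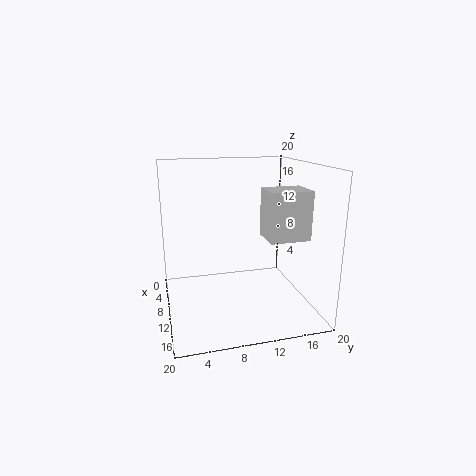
x = 10.5, y = 13, z = 10.5, w = 4.5, d = 5.5, c = 'lightgray'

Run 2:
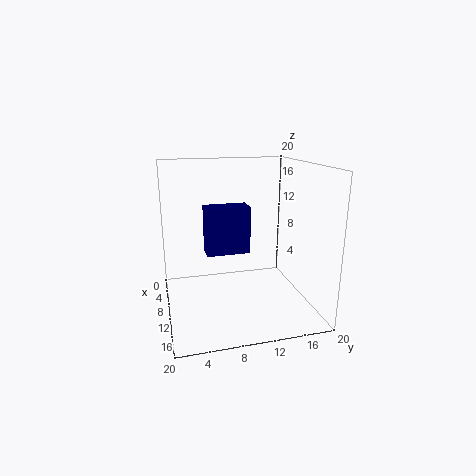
x = 8, y = 5.5, z = 8, w = 3, d = 6, c = 'navy'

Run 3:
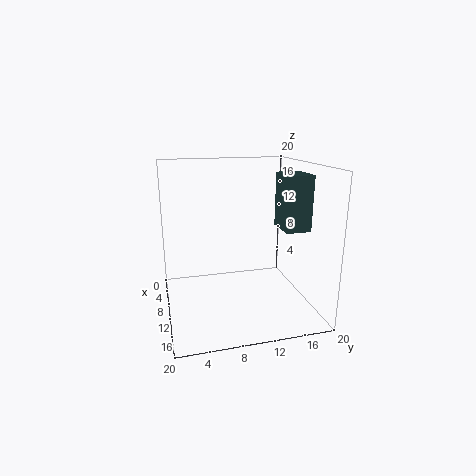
x = 14.5, y = 13.5, z = 13, w = 4, d = 3, c = 'darkslategray'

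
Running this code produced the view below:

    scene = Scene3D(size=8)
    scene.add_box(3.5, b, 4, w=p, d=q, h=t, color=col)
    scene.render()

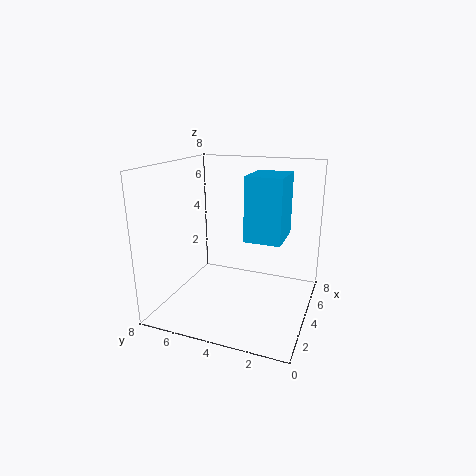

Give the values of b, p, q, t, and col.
b = 1.5
p = 2.5
q = 2
t = 3.5
col = 'deepskyblue'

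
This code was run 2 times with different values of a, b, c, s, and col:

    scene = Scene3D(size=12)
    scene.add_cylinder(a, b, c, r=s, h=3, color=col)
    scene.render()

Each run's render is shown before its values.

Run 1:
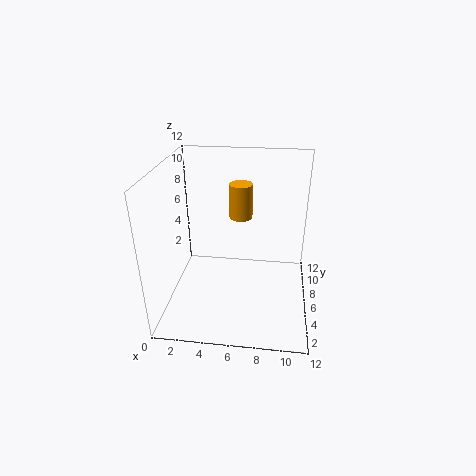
a = 6; b = 8; c = 7; s = 1; col = 'orange'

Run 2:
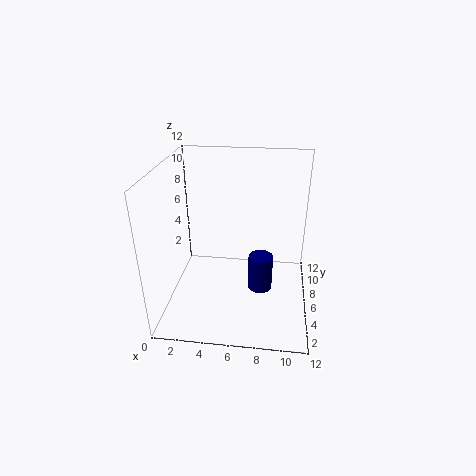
a = 8; b = 5; c = 2; s = 1; col = 'navy'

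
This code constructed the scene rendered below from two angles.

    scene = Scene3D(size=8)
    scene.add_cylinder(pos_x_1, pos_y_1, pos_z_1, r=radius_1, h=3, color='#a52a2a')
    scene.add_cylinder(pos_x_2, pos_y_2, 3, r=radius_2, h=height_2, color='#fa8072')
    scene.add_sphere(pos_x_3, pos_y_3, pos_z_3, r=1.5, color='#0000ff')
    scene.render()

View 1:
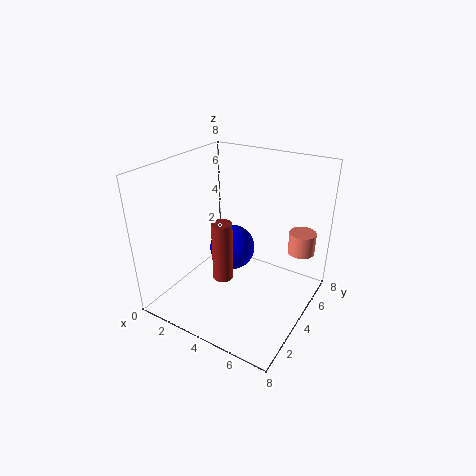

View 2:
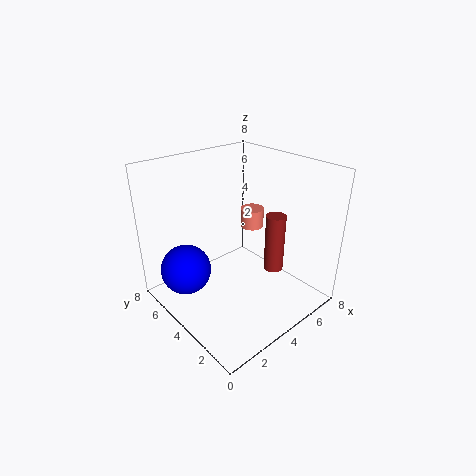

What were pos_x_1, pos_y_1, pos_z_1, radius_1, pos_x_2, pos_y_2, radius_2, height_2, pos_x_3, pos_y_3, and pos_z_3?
pos_x_1 = 4.5, pos_y_1 = 1.75, pos_z_1 = 3, radius_1 = 0.5, pos_x_2 = 7, pos_y_2 = 6, radius_2 = 0.75, height_2 = 1.25, pos_x_3 = 2, pos_y_3 = 6.5, pos_z_3 = 1.5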